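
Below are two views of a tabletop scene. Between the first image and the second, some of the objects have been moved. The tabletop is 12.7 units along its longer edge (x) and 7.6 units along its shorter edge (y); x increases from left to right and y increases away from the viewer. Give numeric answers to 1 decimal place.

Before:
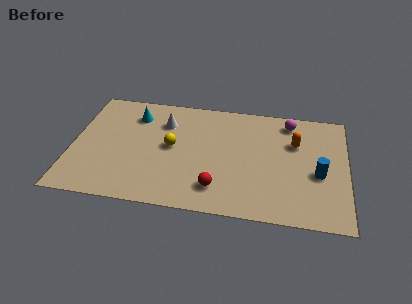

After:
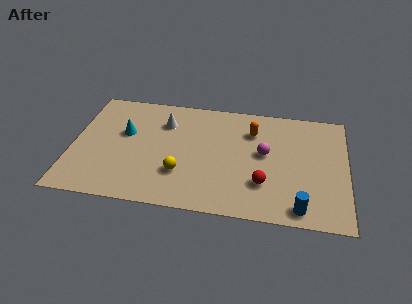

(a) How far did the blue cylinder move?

2.4

From (11.4, 3.2) to (10.6, 0.9), the blue cylinder covered √(0.8² + 2.3²) ≈ 2.4 units.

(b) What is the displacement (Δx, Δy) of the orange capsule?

(-2.0, 0.5)

From the two frames, the orange capsule sits at roughly (10.3, 5.1) before and (8.3, 5.6) after.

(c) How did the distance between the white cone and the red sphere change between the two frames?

+1.0

Before: roughly 4.8 units apart; after: 5.8. That's 1.0 units further apart.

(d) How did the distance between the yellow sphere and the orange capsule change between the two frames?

-1.2

Before: roughly 5.8 units apart; after: 4.6. That's 1.2 units closer together.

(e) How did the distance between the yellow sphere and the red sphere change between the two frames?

+0.5

The distance was about 3.3 in the first image and 3.8 in the second, so they moved 0.5 units further apart.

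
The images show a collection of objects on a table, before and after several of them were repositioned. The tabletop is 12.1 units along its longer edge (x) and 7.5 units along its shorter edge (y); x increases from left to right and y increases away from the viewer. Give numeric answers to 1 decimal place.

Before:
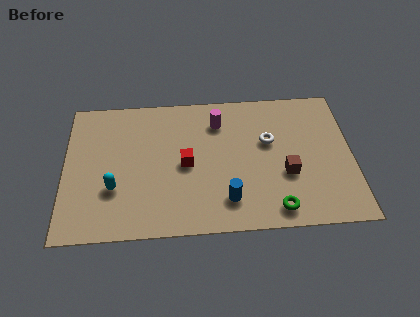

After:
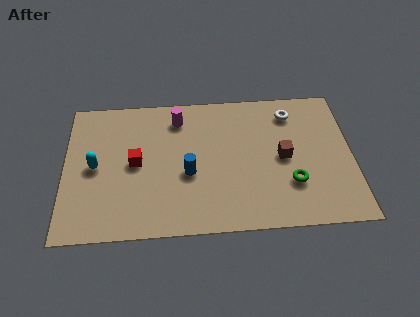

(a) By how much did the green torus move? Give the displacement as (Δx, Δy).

(0.7, 1.3)

The green torus started near (8.8, 1.0) and ended near (9.5, 2.3).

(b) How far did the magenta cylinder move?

1.7

From (6.5, 5.8) to (4.8, 6.1), the magenta cylinder covered √(1.7² + 0.3²) ≈ 1.7 units.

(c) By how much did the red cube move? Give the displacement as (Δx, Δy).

(-2.1, 0.2)

The red cube started near (5.1, 3.6) and ended near (3.0, 3.8).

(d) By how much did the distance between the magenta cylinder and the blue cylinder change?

-1.2

They were about 4.2 units apart before and 3.0 after — 1.2 units closer together.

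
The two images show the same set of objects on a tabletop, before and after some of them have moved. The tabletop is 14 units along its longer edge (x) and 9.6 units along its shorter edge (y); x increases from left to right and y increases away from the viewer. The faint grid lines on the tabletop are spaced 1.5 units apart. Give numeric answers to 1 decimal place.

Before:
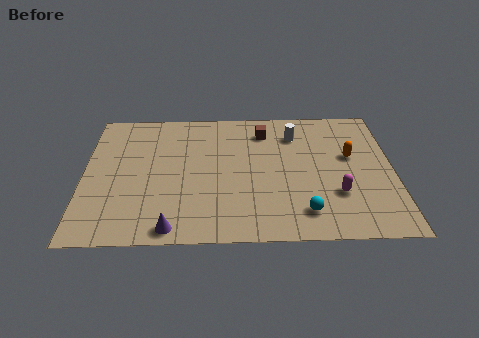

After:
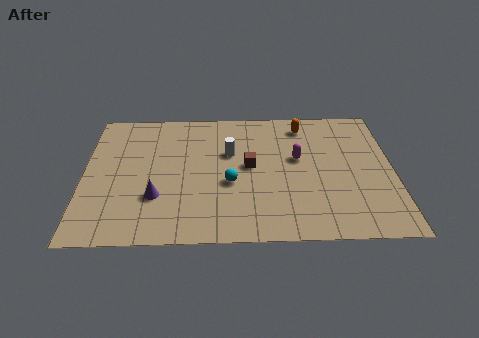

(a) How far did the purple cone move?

2.2

From (4.0, 0.9) to (3.3, 3.0), the purple cone covered √(0.7² + 2.1²) ≈ 2.2 units.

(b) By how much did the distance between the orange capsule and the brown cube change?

-0.5

They were about 4.4 units apart before and 3.9 after — 0.5 units closer together.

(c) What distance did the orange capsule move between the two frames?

3.2

The orange capsule was near (12.1, 5.7) before and (10.0, 8.1) after, so it travelled √(2.1² + 2.4²) ≈ 3.2 units.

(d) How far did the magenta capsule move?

3.1

The magenta capsule moved from about (11.4, 3.0) to (9.7, 5.6), a distance of √(1.7² + 2.6²) ≈ 3.1.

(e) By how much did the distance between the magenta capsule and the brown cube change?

-3.4

The distance was about 5.7 in the first image and 2.3 in the second, so they moved 3.4 units closer together.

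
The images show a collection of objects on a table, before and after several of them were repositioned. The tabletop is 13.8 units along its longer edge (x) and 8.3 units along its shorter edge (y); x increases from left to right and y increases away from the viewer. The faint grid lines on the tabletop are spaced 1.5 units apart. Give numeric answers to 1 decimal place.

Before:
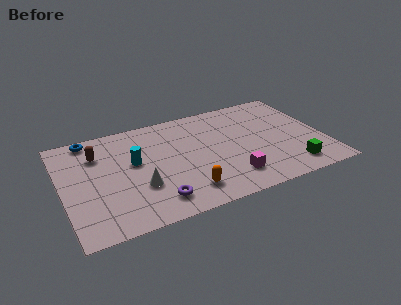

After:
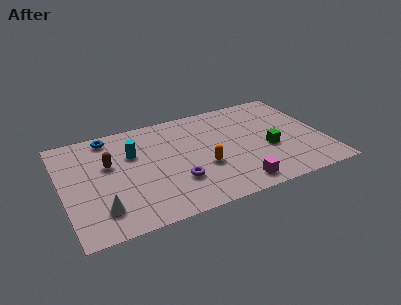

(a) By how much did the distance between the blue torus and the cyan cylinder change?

-1.3

They were about 3.4 units apart before and 2.1 after — 1.3 units closer together.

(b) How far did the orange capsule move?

1.9

The orange capsule was near (6.2, 1.6) before and (7.3, 3.1) after, so it travelled √(1.1² + 1.5²) ≈ 1.9 units.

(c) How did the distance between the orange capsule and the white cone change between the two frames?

+3.1

Before: roughly 2.6 units apart; after: 5.7. That's 3.1 units further apart.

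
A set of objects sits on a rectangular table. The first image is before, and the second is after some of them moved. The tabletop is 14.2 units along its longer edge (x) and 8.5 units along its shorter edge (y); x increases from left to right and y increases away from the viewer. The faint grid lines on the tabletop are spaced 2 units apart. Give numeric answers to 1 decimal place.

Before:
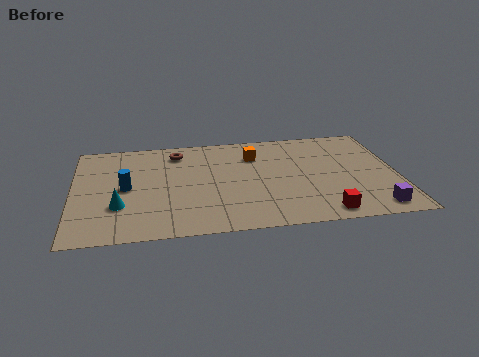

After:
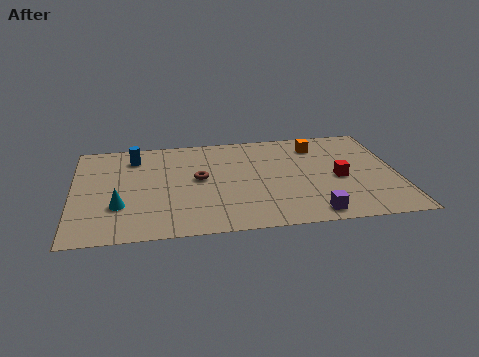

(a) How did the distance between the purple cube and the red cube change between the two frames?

+0.9

Before: roughly 2.2 units apart; after: 3.1. That's 0.9 units further apart.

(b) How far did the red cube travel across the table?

2.9

From (10.8, 1.0) to (11.6, 3.8), the red cube covered √(0.8² + 2.8²) ≈ 2.9 units.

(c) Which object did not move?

the cyan cone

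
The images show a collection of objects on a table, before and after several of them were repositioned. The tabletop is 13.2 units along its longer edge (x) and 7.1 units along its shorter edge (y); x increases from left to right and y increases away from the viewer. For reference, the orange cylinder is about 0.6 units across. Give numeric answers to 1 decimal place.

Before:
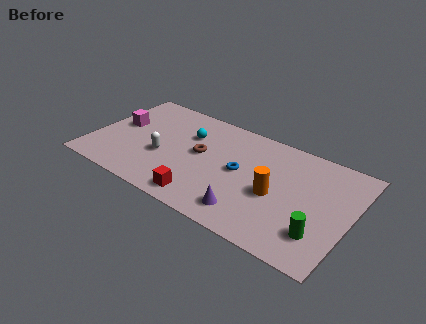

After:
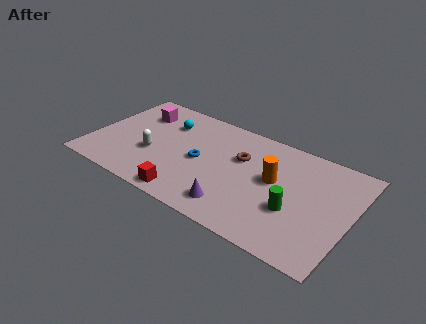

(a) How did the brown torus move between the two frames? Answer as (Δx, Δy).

(2.0, 0.7)

The brown torus was at about (5.5, 3.9) and moved to about (7.5, 4.6).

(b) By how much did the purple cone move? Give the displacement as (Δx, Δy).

(-0.7, 0.0)

The purple cone started near (8.4, 1.3) and ended near (7.7, 1.3).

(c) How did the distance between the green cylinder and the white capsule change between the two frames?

-1.0

Before: roughly 8.3 units apart; after: 7.3. That's 1.0 units closer together.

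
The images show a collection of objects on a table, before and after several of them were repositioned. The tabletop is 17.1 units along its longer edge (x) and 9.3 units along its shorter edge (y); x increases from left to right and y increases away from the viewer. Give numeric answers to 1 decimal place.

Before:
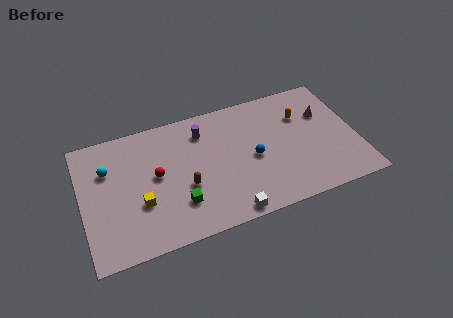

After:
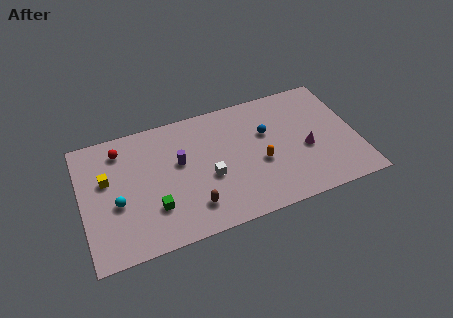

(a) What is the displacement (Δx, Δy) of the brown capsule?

(0.3, -1.6)

The brown capsule was at about (6.3, 3.6) and moved to about (6.6, 2.0).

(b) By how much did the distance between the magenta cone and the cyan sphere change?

-1.8

Before: roughly 13.6 units apart; after: 11.8. That's 1.8 units closer together.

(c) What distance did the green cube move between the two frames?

1.5

The green cube moved from about (5.8, 2.5) to (4.3, 2.7), a distance of √(1.5² + 0.2²) ≈ 1.5.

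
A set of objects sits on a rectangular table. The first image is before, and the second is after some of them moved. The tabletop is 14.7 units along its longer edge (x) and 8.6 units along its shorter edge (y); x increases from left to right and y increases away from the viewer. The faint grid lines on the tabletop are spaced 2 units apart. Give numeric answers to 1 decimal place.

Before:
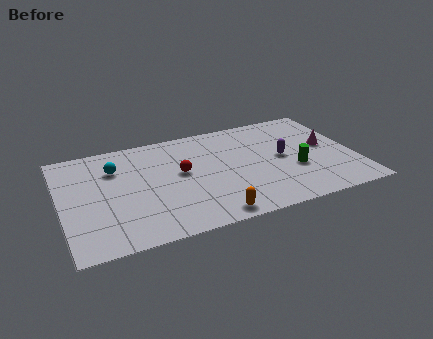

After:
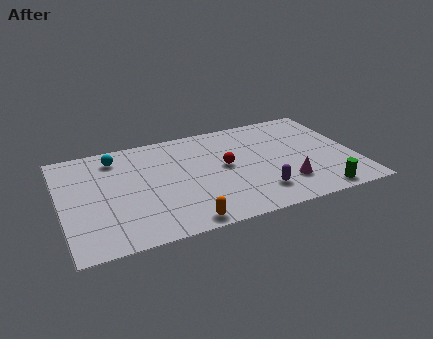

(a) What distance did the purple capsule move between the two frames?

2.9

The purple capsule moved from about (11.1, 4.4) to (9.6, 1.9), a distance of √(1.5² + 2.5²) ≈ 2.9.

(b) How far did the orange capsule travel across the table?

1.4

The orange capsule moved from about (7.1, 0.9) to (5.7, 0.8), a distance of √(1.4² + 0.1²) ≈ 1.4.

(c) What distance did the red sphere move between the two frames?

2.2

The red sphere moved from about (6.0, 4.8) to (8.2, 4.6), a distance of √(2.2² + 0.2²) ≈ 2.2.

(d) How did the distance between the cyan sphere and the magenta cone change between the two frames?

-1.2

Before: roughly 10.7 units apart; after: 9.5. That's 1.2 units closer together.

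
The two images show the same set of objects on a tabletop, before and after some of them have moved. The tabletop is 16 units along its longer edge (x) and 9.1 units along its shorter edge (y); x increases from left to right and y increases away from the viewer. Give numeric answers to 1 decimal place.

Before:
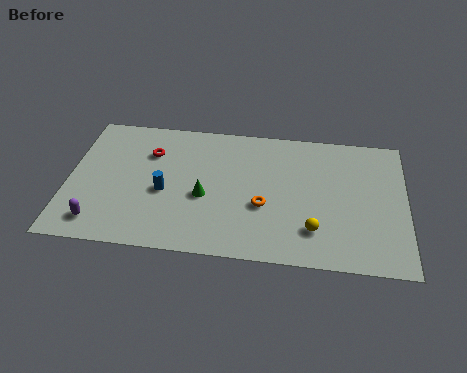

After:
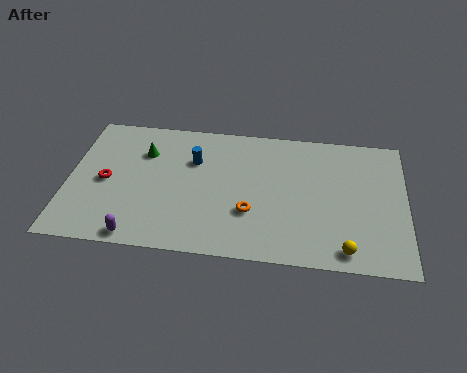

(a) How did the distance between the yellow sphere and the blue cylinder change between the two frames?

+1.6

Before: roughly 7.3 units apart; after: 8.9. That's 1.6 units further apart.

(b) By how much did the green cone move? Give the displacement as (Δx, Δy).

(-3.0, 2.7)

The green cone was at about (6.5, 3.8) and moved to about (3.5, 6.5).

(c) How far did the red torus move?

3.0

From (3.8, 6.5) to (1.8, 4.3), the red torus covered √(2.0² + 2.2²) ≈ 3.0 units.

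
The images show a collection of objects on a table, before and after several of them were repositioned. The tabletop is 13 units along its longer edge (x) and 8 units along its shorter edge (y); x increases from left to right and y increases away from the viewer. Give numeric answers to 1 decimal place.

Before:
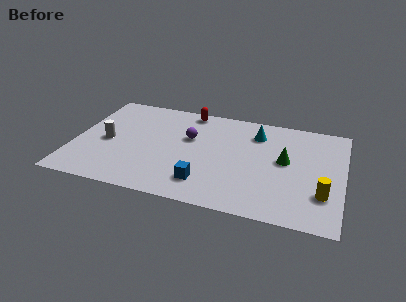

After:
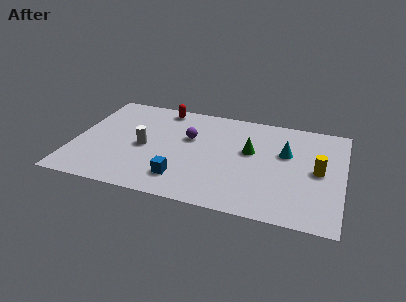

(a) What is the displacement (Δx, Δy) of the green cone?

(-1.7, 0.3)

The green cone was at about (10.2, 4.4) and moved to about (8.5, 4.7).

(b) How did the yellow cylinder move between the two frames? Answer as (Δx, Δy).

(-0.3, 1.7)

From the two frames, the yellow cylinder sits at roughly (12.1, 2.3) before and (11.8, 4.0) after.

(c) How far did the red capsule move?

1.3

From (5.3, 7.2) to (4.0, 7.1), the red capsule covered √(1.3² + 0.1²) ≈ 1.3 units.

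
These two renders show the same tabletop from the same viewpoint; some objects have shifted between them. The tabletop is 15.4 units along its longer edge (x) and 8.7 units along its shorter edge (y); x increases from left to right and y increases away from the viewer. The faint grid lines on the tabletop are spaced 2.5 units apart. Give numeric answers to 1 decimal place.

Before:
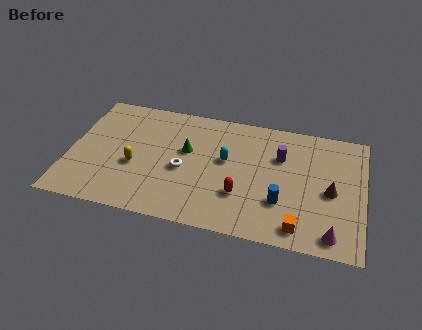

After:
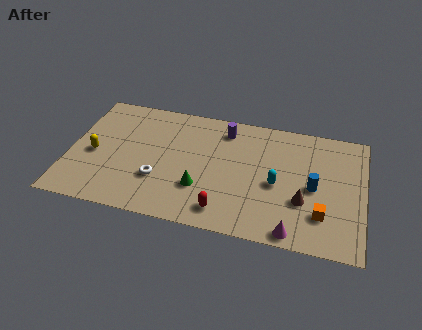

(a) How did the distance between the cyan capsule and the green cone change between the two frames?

+2.0

The distance was about 2.1 in the first image and 4.1 in the second, so they moved 2.0 units further apart.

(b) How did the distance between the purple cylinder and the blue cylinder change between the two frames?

+2.5

The distance was about 3.2 in the first image and 5.7 in the second, so they moved 2.5 units further apart.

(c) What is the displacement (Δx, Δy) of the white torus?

(-1.2, -1.0)

From the two frames, the white torus sits at roughly (6.0, 3.8) before and (4.8, 2.8) after.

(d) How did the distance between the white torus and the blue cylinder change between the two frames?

+2.8

They were about 5.3 units apart before and 8.1 after — 2.8 units further apart.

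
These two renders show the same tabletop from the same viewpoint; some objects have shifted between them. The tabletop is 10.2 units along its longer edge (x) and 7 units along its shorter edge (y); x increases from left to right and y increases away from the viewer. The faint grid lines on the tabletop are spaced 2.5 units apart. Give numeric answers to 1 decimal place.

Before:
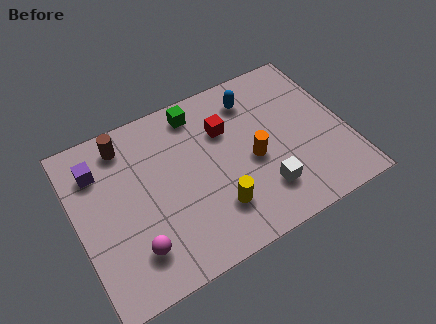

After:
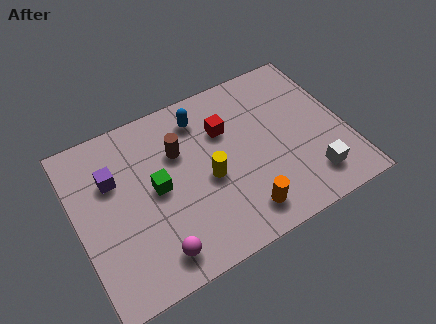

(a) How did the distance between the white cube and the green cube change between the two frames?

+1.3

The distance was about 4.7 in the first image and 6.0 in the second, so they moved 1.3 units further apart.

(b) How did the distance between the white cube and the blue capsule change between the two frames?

+1.7

They were about 3.9 units apart before and 5.6 after — 1.7 units further apart.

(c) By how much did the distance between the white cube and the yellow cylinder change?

+2.3

The distance was about 1.8 in the first image and 4.1 in the second, so they moved 2.3 units further apart.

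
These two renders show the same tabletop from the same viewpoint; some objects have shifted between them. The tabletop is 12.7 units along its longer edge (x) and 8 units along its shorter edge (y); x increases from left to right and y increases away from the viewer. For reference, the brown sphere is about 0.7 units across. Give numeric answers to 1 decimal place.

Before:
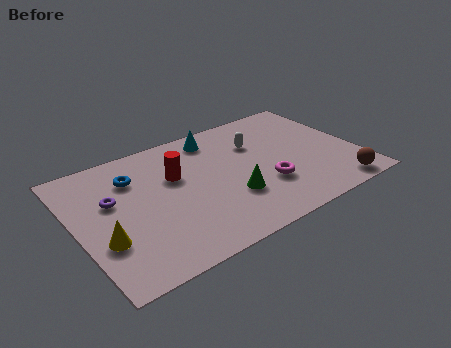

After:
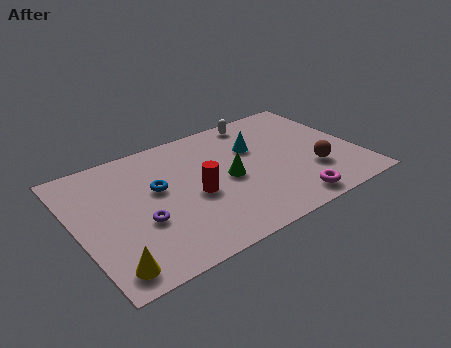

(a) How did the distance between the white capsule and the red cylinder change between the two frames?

+1.3

The distance was about 3.8 in the first image and 5.1 in the second, so they moved 1.3 units further apart.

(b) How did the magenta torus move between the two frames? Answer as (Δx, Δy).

(0.8, -1.6)

The magenta torus started near (8.3, 2.6) and ended near (9.1, 1.0).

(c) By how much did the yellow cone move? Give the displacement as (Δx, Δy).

(0.0, -1.6)

The yellow cone started near (1.0, 2.7) and ended near (1.0, 1.1).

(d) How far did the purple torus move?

2.1

The purple torus was near (1.7, 4.9) before and (2.7, 3.0) after, so it travelled √(1.0² + 1.9²) ≈ 2.1 units.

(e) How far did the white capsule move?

1.6

From (8.4, 5.5) to (8.8, 7.1), the white capsule covered √(0.4² + 1.6²) ≈ 1.6 units.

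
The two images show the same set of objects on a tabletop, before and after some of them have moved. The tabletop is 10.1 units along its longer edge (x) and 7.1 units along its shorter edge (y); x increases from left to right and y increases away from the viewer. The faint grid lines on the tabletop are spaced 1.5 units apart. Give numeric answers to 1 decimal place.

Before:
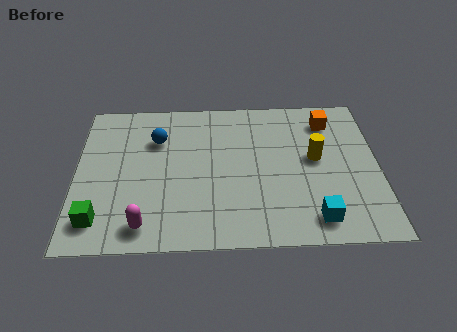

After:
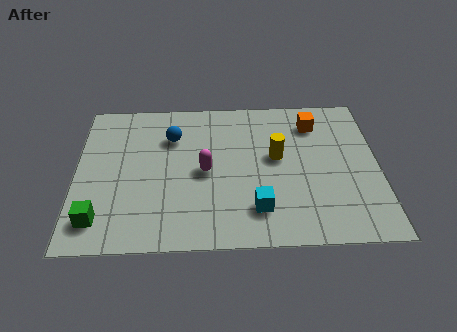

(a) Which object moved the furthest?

the magenta capsule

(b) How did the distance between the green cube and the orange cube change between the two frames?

-0.5

They were about 8.9 units apart before and 8.4 after — 0.5 units closer together.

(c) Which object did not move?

the green cube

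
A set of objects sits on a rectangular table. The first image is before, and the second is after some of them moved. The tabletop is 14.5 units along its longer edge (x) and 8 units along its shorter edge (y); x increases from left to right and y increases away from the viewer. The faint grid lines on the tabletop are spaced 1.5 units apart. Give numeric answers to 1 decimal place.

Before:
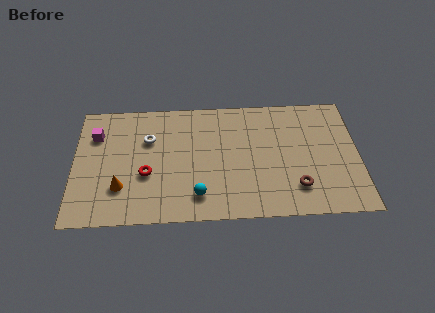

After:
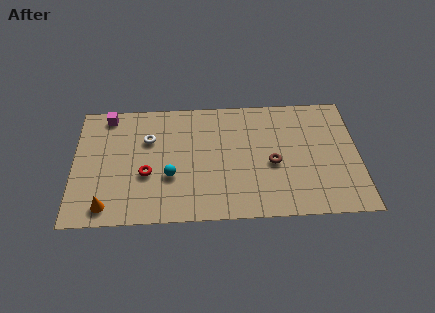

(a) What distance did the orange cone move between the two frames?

1.4

The orange cone was near (2.4, 2.3) before and (1.7, 1.1) after, so it travelled √(0.7² + 1.2²) ≈ 1.4 units.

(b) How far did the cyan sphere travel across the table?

1.9

From (6.3, 1.6) to (4.9, 2.9), the cyan sphere covered √(1.4² + 1.3²) ≈ 1.9 units.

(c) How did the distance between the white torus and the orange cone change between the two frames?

+1.4

The distance was about 3.4 in the first image and 4.8 in the second, so they moved 1.4 units further apart.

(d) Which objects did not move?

the red torus and the white torus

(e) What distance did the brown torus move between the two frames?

2.0

The brown torus moved from about (11.3, 1.9) to (10.1, 3.5), a distance of √(1.2² + 1.6²) ≈ 2.0.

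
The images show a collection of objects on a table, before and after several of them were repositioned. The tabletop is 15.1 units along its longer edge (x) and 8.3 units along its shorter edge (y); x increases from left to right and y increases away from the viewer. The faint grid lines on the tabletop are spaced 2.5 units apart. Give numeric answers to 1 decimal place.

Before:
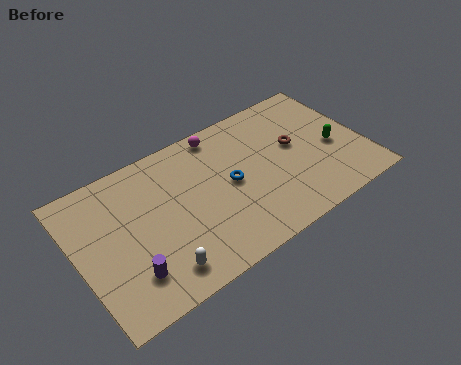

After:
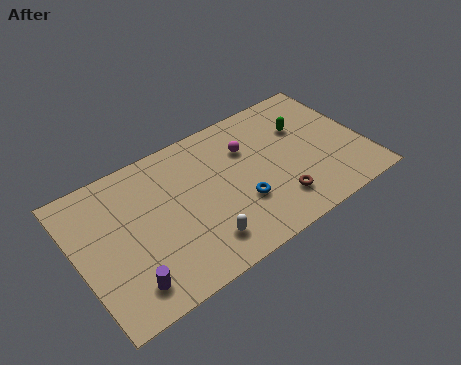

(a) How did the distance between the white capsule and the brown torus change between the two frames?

-4.5

The distance was about 8.6 in the first image and 4.1 in the second, so they moved 4.5 units closer together.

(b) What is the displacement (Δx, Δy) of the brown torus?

(-1.5, -2.8)

The brown torus started near (11.6, 4.7) and ended near (10.1, 1.9).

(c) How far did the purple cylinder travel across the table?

0.5

The purple cylinder moved from about (2.3, 2.0) to (2.1, 1.5), a distance of √(0.2² + 0.5²) ≈ 0.5.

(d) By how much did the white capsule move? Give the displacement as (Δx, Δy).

(2.3, 0.3)

The white capsule was at about (3.7, 1.4) and moved to about (6.0, 1.7).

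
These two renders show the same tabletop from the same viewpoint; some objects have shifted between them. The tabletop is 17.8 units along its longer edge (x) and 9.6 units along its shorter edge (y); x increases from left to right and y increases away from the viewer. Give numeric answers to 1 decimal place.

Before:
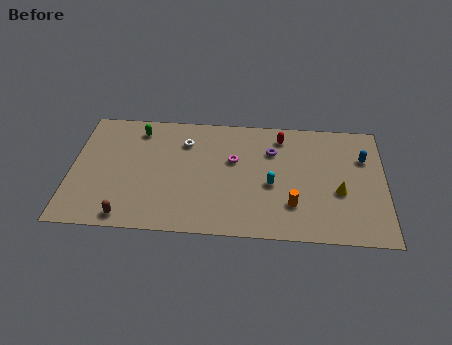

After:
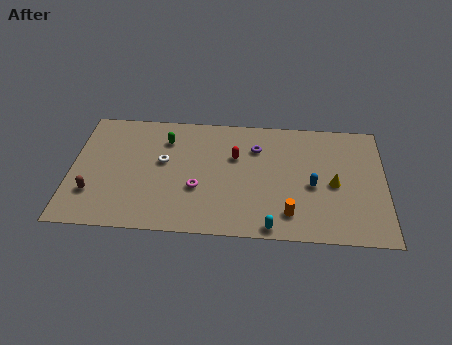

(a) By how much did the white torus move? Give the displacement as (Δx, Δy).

(-1.2, -1.7)

The white torus started near (6.4, 7.2) and ended near (5.2, 5.5).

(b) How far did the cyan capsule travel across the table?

3.3

The cyan capsule moved from about (11.4, 4.1) to (11.4, 0.8), a distance of √(0.0² + 3.3²) ≈ 3.3.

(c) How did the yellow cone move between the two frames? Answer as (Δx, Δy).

(-0.3, 0.6)

The yellow cone was at about (15.2, 3.8) and moved to about (14.9, 4.4).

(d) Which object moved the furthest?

the blue capsule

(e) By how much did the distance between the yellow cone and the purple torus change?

+0.3

The distance was about 4.8 in the first image and 5.1 in the second, so they moved 0.3 units further apart.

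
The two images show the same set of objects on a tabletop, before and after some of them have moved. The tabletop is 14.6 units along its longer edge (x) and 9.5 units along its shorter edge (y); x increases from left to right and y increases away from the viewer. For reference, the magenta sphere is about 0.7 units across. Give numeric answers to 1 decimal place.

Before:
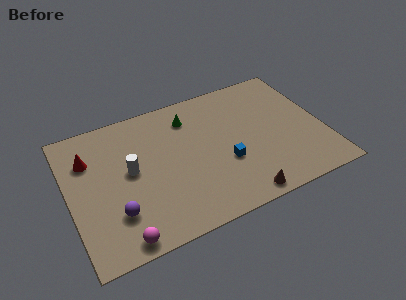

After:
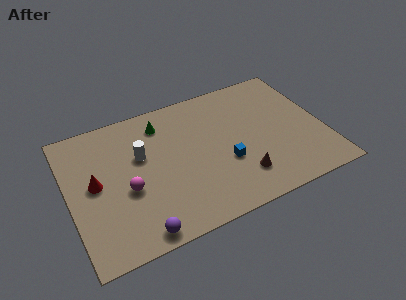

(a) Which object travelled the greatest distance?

the magenta sphere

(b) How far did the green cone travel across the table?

1.6

The green cone moved from about (7.2, 7.5) to (5.6, 7.7), a distance of √(1.6² + 0.2²) ≈ 1.6.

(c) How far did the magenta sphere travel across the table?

3.1

From (2.5, 0.9) to (3.2, 3.9), the magenta sphere covered √(0.7² + 3.0²) ≈ 3.1 units.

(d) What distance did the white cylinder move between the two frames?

1.1

From (3.5, 5.1) to (4.2, 5.9), the white cylinder covered √(0.7² + 0.8²) ≈ 1.1 units.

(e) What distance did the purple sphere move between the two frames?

2.0

From (2.4, 2.6) to (3.5, 0.9), the purple sphere covered √(1.1² + 1.7²) ≈ 2.0 units.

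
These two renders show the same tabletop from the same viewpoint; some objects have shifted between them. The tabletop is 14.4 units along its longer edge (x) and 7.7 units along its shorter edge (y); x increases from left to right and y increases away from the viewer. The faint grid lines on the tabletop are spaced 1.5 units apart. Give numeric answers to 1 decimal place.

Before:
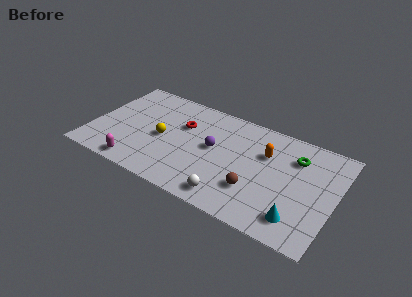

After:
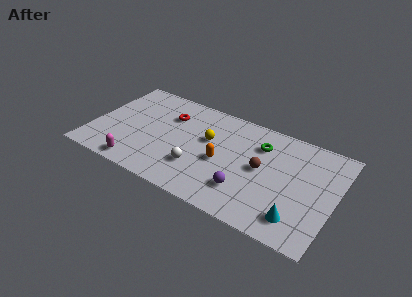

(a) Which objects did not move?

the magenta capsule and the cyan cone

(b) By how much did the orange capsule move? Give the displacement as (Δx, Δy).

(-2.4, -1.8)

From the two frames, the orange capsule sits at roughly (10.2, 5.2) before and (7.8, 3.4) after.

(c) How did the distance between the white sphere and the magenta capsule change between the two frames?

-1.8

Before: roughly 5.5 units apart; after: 3.7. That's 1.8 units closer together.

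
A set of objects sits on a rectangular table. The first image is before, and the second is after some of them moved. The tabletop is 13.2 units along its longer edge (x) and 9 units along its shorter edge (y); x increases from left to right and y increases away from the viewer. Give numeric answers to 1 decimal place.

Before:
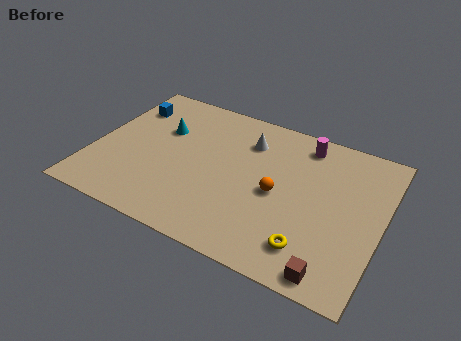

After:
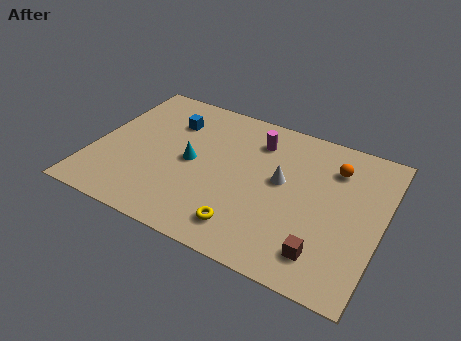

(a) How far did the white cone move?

2.5

From (6.8, 6.8) to (8.6, 5.0), the white cone covered √(1.8² + 1.8²) ≈ 2.5 units.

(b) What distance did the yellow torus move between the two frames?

2.9

From (10.3, 1.8) to (7.4, 1.6), the yellow torus covered √(2.9² + 0.2²) ≈ 2.9 units.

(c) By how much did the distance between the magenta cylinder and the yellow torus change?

-0.6

They were about 6.0 units apart before and 5.4 after — 0.6 units closer together.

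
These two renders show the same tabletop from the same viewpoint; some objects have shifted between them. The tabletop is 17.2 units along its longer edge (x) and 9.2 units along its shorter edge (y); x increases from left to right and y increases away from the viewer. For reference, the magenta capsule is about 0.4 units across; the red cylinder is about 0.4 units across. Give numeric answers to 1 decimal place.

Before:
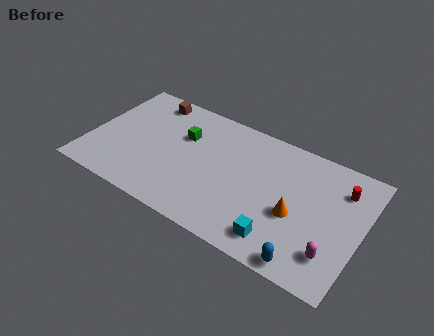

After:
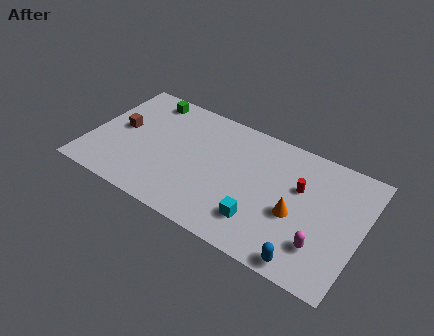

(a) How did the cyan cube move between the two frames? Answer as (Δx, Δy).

(-1.3, 0.6)

From the two frames, the cyan cube sits at roughly (12.5, 1.6) before and (11.2, 2.2) after.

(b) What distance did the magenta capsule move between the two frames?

0.7

The magenta capsule moved from about (15.7, 2.2) to (15.0, 2.4), a distance of √(0.7² + 0.2²) ≈ 0.7.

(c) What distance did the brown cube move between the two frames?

3.4

The brown cube moved from about (3.2, 8.0) to (1.8, 4.9), a distance of √(1.4² + 3.1²) ≈ 3.4.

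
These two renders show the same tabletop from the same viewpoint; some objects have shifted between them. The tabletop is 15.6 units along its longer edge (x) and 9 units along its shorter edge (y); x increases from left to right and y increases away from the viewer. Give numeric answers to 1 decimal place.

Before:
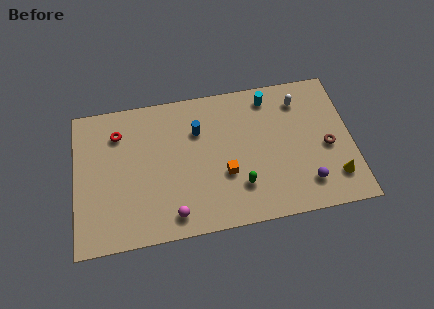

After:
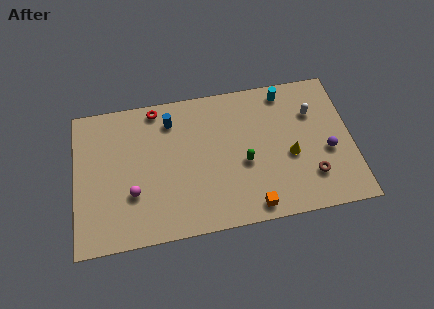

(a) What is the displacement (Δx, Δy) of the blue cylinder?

(-1.5, 0.9)

From the two frames, the blue cylinder sits at roughly (7.0, 6.3) before and (5.5, 7.2) after.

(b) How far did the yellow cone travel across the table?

3.0

The yellow cone moved from about (14.5, 2.0) to (12.1, 3.8), a distance of √(2.4² + 1.8²) ≈ 3.0.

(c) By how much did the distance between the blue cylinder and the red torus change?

-3.3

They were about 4.5 units apart before and 1.2 after — 3.3 units closer together.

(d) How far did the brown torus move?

2.0

The brown torus moved from about (14.2, 4.0) to (13.2, 2.3), a distance of √(1.0² + 1.7²) ≈ 2.0.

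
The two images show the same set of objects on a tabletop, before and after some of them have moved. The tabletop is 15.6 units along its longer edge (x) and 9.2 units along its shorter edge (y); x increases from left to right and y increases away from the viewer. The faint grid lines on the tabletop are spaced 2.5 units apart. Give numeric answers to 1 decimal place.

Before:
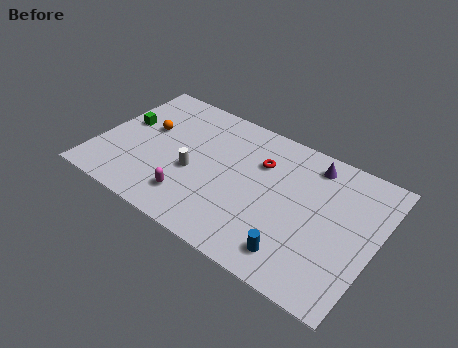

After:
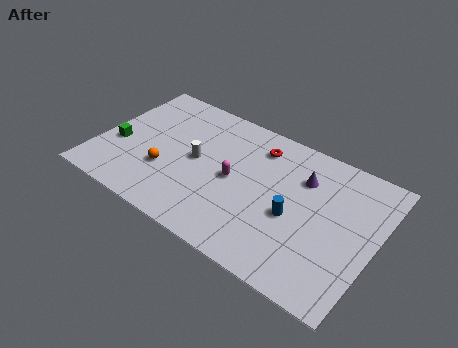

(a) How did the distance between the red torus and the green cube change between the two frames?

+0.6

Before: roughly 7.8 units apart; after: 8.4. That's 0.6 units further apart.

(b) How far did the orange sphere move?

2.8

The orange sphere moved from about (2.5, 5.5) to (4.0, 3.1), a distance of √(1.5² + 2.4²) ≈ 2.8.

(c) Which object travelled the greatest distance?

the magenta capsule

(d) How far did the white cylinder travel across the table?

0.9

From (5.5, 3.8) to (5.5, 4.7), the white cylinder covered √(0.0² + 0.9²) ≈ 0.9 units.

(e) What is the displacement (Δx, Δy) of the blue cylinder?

(-0.5, 2.3)

From the two frames, the blue cylinder sits at roughly (11.7, 1.6) before and (11.2, 3.9) after.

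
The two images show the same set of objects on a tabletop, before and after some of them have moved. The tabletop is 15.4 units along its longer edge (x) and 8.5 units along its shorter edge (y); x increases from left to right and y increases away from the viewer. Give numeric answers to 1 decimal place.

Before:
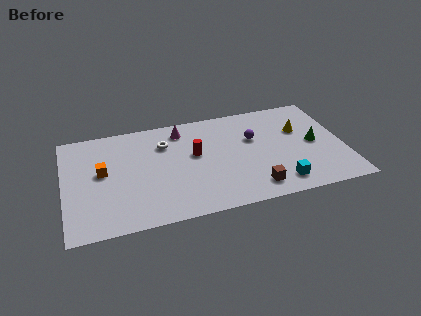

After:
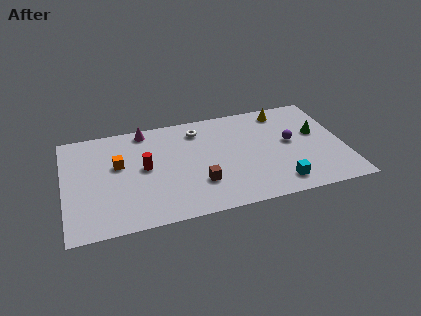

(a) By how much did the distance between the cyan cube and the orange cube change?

-0.7

Before: roughly 10.1 units apart; after: 9.4. That's 0.7 units closer together.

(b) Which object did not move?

the cyan cube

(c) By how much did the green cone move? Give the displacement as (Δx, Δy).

(0.2, 0.8)

The green cone was at about (13.8, 4.2) and moved to about (14.0, 5.0).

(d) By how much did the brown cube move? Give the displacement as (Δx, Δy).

(-2.9, 1.1)

The brown cube started near (10.2, 1.4) and ended near (7.3, 2.5).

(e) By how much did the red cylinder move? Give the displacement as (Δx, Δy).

(-2.8, -0.4)

The red cylinder started near (7.2, 4.9) and ended near (4.4, 4.5).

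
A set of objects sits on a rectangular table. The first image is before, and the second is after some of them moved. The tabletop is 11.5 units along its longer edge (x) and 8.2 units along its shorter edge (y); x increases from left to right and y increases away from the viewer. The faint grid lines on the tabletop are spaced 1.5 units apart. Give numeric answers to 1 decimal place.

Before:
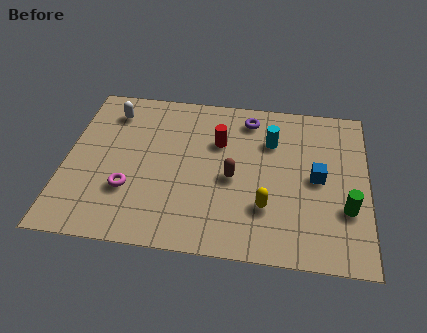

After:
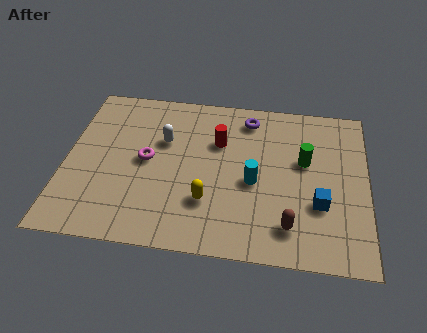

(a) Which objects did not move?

the red cylinder and the purple torus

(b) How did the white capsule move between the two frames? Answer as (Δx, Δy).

(2.1, -1.3)

From the two frames, the white capsule sits at roughly (1.6, 6.6) before and (3.7, 5.3) after.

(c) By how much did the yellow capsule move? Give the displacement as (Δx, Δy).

(-2.2, 0.0)

From the two frames, the yellow capsule sits at roughly (7.7, 2.4) before and (5.5, 2.4) after.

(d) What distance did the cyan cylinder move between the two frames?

2.3

From (7.8, 5.8) to (7.2, 3.6), the cyan cylinder covered √(0.6² + 2.2²) ≈ 2.3 units.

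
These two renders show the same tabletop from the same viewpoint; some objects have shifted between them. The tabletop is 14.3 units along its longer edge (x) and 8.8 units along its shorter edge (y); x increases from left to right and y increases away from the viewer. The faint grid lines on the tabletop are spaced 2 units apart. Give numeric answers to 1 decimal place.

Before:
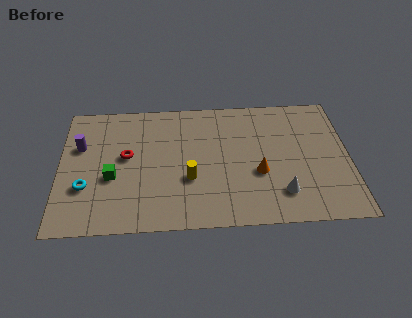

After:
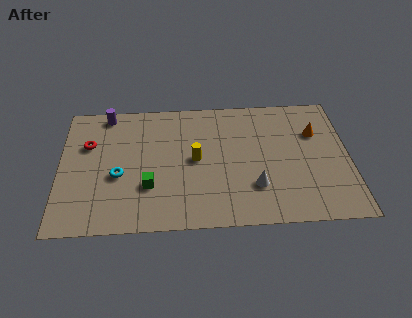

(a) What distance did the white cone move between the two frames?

1.4

The white cone was near (10.9, 2.0) before and (9.6, 2.5) after, so it travelled √(1.3² + 0.5²) ≈ 1.4 units.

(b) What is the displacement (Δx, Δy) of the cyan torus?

(1.6, 0.7)

From the two frames, the cyan torus sits at roughly (1.3, 2.9) before and (2.9, 3.6) after.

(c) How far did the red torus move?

2.1

From (3.3, 4.9) to (1.4, 5.8), the red torus covered √(1.9² + 0.9²) ≈ 2.1 units.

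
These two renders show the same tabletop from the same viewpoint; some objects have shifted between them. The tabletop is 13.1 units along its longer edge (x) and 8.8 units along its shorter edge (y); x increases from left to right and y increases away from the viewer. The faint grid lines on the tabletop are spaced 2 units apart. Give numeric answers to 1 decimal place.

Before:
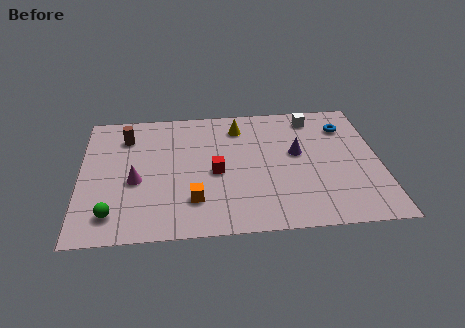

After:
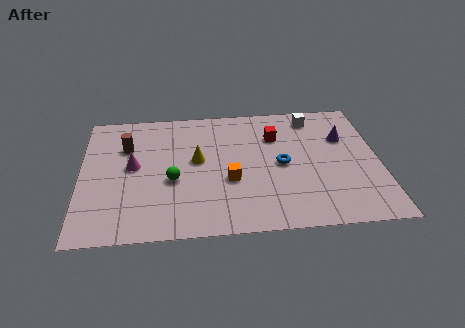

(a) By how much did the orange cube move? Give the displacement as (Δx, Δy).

(1.6, 1.2)

The orange cube was at about (4.9, 2.2) and moved to about (6.5, 3.4).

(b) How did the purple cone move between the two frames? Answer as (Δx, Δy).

(2.1, 0.9)

The purple cone started near (9.5, 5.0) and ended near (11.6, 5.9).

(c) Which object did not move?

the white cube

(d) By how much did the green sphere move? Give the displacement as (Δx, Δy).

(2.6, 2.0)

From the two frames, the green sphere sits at roughly (1.4, 1.6) before and (4.0, 3.6) after.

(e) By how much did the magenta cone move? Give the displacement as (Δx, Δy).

(-0.1, 1.0)

The magenta cone started near (2.4, 3.7) and ended near (2.3, 4.7).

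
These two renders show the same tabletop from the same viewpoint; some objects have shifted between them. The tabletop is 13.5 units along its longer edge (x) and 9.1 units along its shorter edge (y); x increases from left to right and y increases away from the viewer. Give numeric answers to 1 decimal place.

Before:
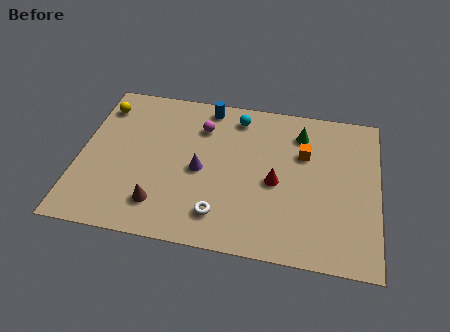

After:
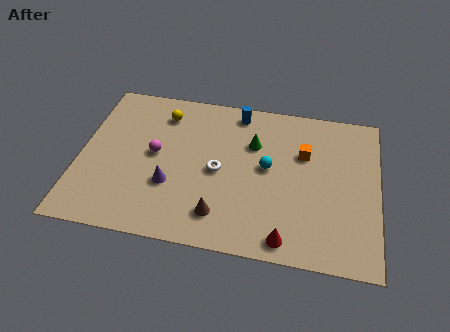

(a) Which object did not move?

the orange cube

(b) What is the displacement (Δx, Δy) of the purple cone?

(-1.3, -1.1)

From the two frames, the purple cone sits at roughly (5.5, 4.2) before and (4.2, 3.1) after.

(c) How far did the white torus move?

2.5

The white torus was near (6.5, 1.8) before and (6.3, 4.3) after, so it travelled √(0.2² + 2.5²) ≈ 2.5 units.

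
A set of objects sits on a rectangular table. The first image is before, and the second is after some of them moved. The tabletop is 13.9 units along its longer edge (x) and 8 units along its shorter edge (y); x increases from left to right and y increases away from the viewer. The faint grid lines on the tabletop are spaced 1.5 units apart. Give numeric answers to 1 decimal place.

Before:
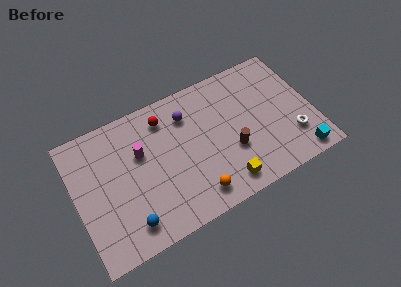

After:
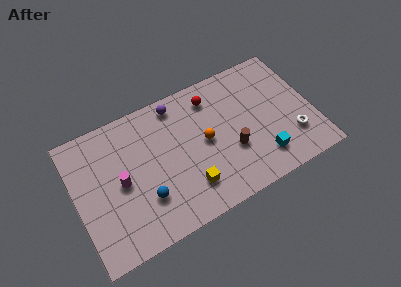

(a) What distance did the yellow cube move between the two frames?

2.1

The yellow cube was near (8.3, 1.2) before and (6.3, 1.9) after, so it travelled √(2.0² + 0.7²) ≈ 2.1 units.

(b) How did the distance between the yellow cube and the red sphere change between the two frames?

-1.0

The distance was about 6.0 in the first image and 5.0 in the second, so they moved 1.0 units closer together.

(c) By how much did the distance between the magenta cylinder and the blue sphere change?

-2.0

They were about 3.9 units apart before and 1.9 after — 2.0 units closer together.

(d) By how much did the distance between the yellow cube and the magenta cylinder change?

-1.7

Before: roughly 5.9 units apart; after: 4.2. That's 1.7 units closer together.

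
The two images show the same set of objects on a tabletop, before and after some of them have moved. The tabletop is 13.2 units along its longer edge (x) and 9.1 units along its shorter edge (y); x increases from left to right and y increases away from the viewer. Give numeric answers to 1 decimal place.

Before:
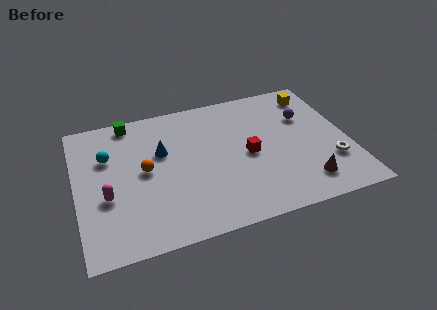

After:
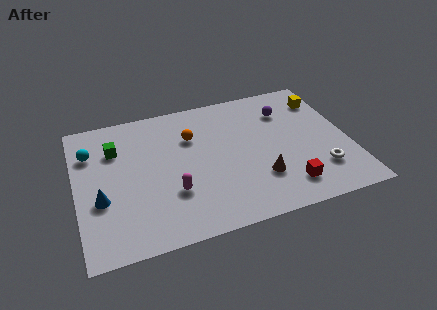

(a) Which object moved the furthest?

the blue cone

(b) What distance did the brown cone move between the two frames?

2.3

From (10.8, 1.7) to (8.7, 2.6), the brown cone covered √(2.1² + 0.9²) ≈ 2.3 units.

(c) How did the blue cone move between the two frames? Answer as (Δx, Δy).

(-3.1, -2.3)

The blue cone was at about (4.2, 5.7) and moved to about (1.1, 3.4).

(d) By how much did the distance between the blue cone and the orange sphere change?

+4.1

The distance was about 1.3 in the first image and 5.4 in the second, so they moved 4.1 units further apart.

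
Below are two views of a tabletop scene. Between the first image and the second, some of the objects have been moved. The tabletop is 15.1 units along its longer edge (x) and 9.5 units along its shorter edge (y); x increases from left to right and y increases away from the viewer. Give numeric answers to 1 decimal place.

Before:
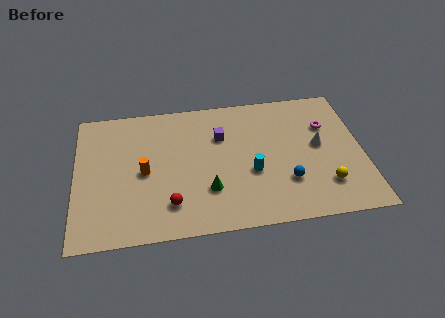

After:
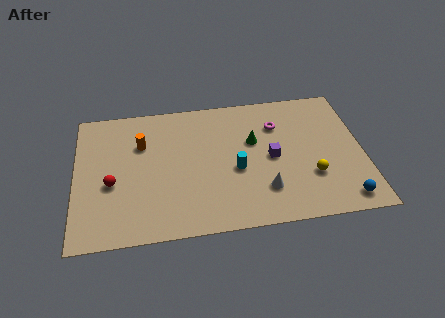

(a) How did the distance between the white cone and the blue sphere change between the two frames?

+1.4

The distance was about 2.9 in the first image and 4.3 in the second, so they moved 1.4 units further apart.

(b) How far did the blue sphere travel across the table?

3.3

The blue sphere was near (11.0, 2.8) before and (13.9, 1.2) after, so it travelled √(2.9² + 1.6²) ≈ 3.3 units.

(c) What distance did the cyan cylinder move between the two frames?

0.9

From (9.2, 3.7) to (8.4, 4.0), the cyan cylinder covered √(0.8² + 0.3²) ≈ 0.9 units.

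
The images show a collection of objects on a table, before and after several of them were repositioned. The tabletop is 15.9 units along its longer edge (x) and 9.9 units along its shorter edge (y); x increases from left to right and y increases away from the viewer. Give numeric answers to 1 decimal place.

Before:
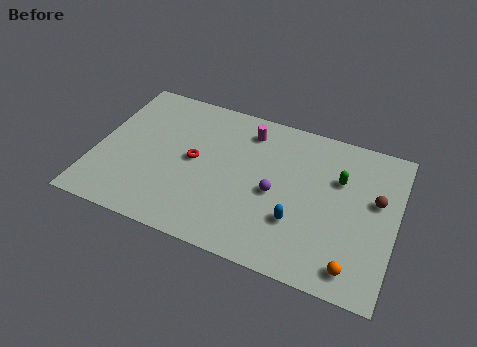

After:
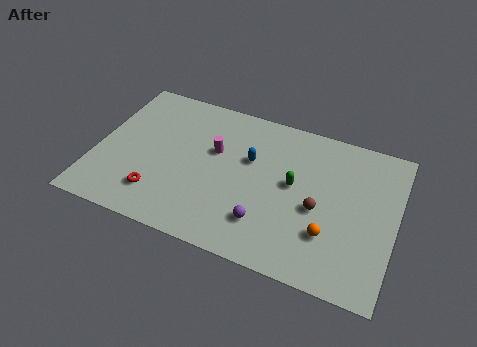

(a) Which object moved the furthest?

the blue capsule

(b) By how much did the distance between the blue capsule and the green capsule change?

-1.5

They were about 4.0 units apart before and 2.5 after — 1.5 units closer together.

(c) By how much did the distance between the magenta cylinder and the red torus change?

+0.7

Before: roughly 4.0 units apart; after: 4.7. That's 0.7 units further apart.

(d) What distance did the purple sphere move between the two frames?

2.1

From (9.6, 4.5) to (9.3, 2.4), the purple sphere covered √(0.3² + 2.1²) ≈ 2.1 units.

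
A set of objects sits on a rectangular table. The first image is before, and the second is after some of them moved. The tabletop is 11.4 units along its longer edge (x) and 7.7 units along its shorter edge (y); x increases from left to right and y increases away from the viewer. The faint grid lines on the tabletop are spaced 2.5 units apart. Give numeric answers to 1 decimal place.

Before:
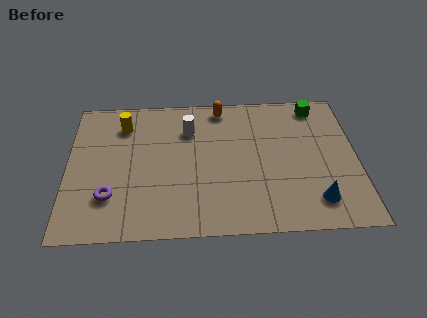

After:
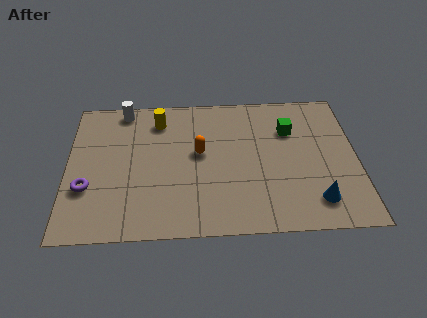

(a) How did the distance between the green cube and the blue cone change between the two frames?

-1.2

They were about 5.2 units apart before and 4.0 after — 1.2 units closer together.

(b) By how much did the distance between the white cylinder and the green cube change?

+1.6

Before: roughly 5.2 units apart; after: 6.8. That's 1.6 units further apart.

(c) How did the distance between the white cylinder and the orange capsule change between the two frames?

+2.2

The distance was about 1.8 in the first image and 4.0 in the second, so they moved 2.2 units further apart.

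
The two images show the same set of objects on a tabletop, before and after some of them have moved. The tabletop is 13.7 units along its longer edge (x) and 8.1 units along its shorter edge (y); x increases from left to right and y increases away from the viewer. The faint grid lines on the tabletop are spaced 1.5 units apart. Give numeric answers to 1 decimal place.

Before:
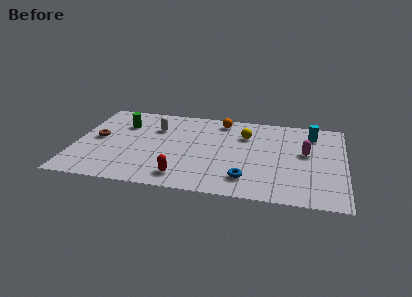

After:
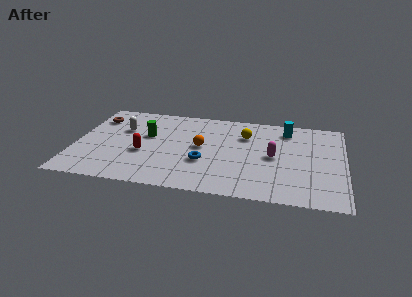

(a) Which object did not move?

the yellow sphere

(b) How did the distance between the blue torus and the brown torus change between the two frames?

-1.5

The distance was about 8.1 in the first image and 6.6 in the second, so they moved 1.5 units closer together.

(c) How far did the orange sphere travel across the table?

2.8

From (7.3, 7.0) to (6.4, 4.3), the orange sphere covered √(0.9² + 2.7²) ≈ 2.8 units.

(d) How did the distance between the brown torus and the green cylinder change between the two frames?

+1.0

Before: roughly 2.0 units apart; after: 3.0. That's 1.0 units further apart.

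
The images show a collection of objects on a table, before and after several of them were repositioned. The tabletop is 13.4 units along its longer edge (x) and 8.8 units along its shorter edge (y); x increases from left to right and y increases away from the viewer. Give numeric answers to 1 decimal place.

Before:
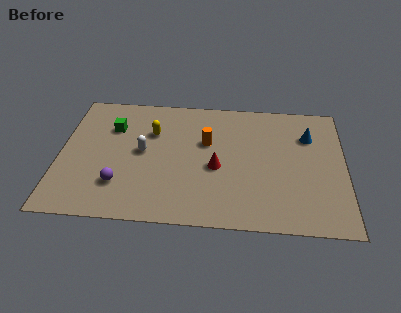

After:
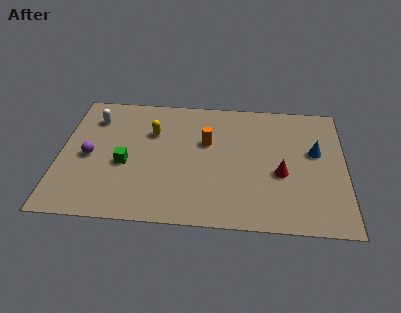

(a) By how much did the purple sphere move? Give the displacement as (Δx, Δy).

(-1.5, 1.8)

The purple sphere started near (2.9, 2.3) and ended near (1.4, 4.1).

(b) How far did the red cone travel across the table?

3.0

The red cone was near (7.4, 3.8) before and (10.4, 3.6) after, so it travelled √(3.0² + 0.2²) ≈ 3.0 units.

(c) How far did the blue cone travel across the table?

1.1

The blue cone was near (11.7, 6.3) before and (12.0, 5.2) after, so it travelled √(0.3² + 1.1²) ≈ 1.1 units.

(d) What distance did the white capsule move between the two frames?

3.3

The white capsule moved from about (3.9, 4.6) to (1.5, 6.8), a distance of √(2.4² + 2.2²) ≈ 3.3.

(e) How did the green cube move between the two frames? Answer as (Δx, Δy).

(0.7, -2.5)

The green cube started near (2.4, 6.2) and ended near (3.1, 3.7).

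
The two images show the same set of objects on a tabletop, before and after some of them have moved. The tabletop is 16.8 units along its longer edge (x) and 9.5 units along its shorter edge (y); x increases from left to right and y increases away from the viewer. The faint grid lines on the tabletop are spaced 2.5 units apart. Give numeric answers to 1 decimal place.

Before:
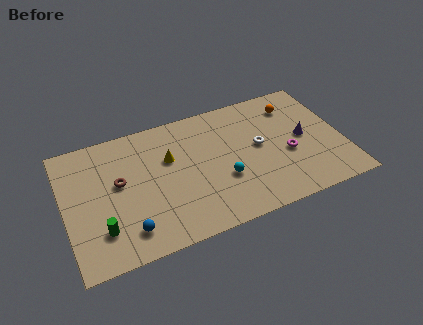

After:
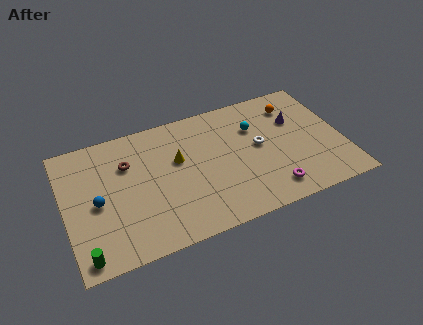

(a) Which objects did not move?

the orange sphere and the white torus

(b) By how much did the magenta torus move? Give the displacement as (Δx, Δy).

(-1.3, -2.3)

The magenta torus was at about (13.4, 3.9) and moved to about (12.1, 1.6).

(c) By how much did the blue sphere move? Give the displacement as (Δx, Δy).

(-1.6, 2.6)

From the two frames, the blue sphere sits at roughly (3.5, 1.8) before and (1.9, 4.4) after.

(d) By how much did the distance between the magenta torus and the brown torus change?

-0.6

Before: roughly 10.2 units apart; after: 9.6. That's 0.6 units closer together.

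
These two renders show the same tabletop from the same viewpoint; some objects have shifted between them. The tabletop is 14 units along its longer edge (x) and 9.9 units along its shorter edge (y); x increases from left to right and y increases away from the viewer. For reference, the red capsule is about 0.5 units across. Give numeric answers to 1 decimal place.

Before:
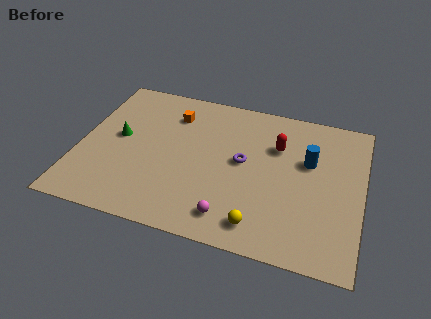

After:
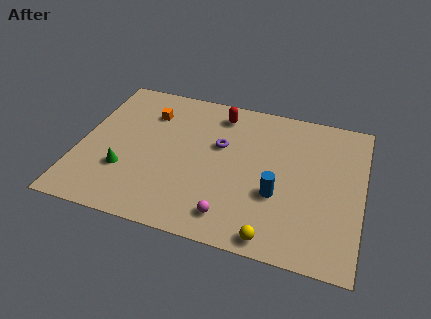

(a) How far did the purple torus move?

1.4

From (8.1, 5.3) to (6.9, 6.1), the purple torus covered √(1.2² + 0.8²) ≈ 1.4 units.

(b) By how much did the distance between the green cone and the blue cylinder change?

-1.9

They were about 9.4 units apart before and 7.5 after — 1.9 units closer together.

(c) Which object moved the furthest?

the red capsule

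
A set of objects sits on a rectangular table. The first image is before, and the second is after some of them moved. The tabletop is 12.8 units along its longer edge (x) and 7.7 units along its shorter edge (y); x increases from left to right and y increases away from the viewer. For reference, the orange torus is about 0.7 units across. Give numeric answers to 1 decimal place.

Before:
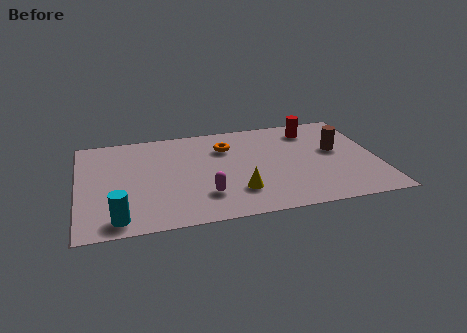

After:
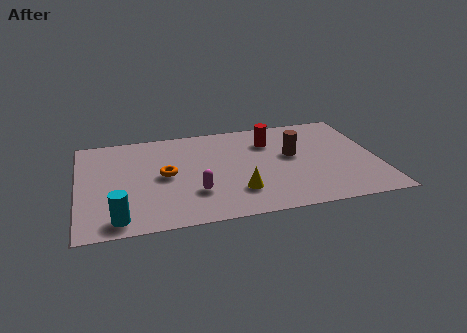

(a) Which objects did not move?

the yellow cone and the cyan cylinder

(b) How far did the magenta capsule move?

0.5

From (5.3, 2.0) to (4.9, 2.3), the magenta capsule covered √(0.4² + 0.3²) ≈ 0.5 units.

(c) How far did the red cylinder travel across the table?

2.0

From (10.2, 6.3) to (8.3, 5.7), the red cylinder covered √(1.9² + 0.6²) ≈ 2.0 units.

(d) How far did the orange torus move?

3.2

The orange torus was near (6.4, 5.6) before and (3.7, 3.9) after, so it travelled √(2.7² + 1.7²) ≈ 3.2 units.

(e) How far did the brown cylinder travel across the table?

1.9

From (11.1, 4.4) to (9.2, 4.4), the brown cylinder covered √(1.9² + 0.0²) ≈ 1.9 units.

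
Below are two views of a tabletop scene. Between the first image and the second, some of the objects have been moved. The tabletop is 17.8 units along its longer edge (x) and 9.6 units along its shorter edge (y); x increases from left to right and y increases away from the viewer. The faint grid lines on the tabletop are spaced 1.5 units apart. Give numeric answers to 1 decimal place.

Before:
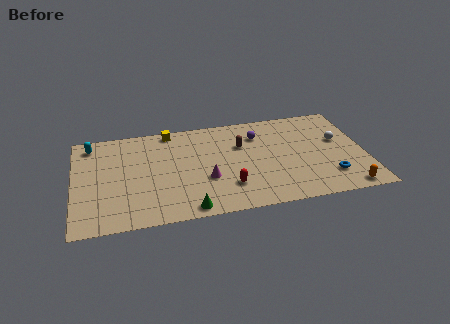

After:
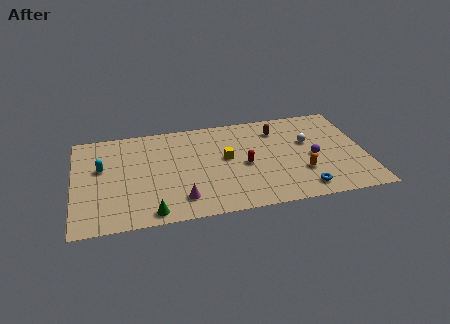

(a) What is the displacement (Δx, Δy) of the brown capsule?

(2.3, 1.1)

The brown capsule was at about (10.3, 6.4) and moved to about (12.6, 7.5).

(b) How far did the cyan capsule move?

2.5

The cyan capsule moved from about (1.1, 8.2) to (1.7, 5.8), a distance of √(0.6² + 2.4²) ≈ 2.5.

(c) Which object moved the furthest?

the yellow cube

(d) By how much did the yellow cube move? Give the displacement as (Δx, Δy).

(3.3, -3.4)

The yellow cube started near (6.0, 8.7) and ended near (9.3, 5.3).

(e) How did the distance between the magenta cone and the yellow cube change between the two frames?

-1.1

They were about 5.6 units apart before and 4.5 after — 1.1 units closer together.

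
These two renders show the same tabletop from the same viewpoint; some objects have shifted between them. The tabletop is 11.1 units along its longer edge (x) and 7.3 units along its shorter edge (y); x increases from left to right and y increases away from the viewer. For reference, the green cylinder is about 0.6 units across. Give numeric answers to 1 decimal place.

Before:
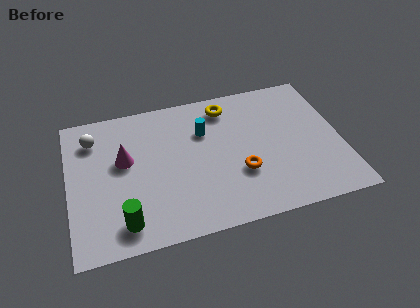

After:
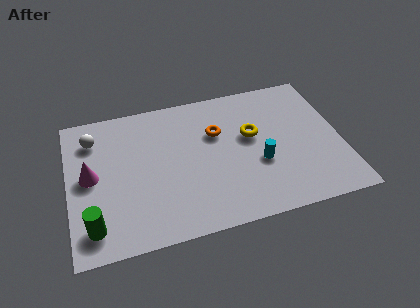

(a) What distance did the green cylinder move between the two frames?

1.2

The green cylinder moved from about (2.1, 1.2) to (0.9, 1.3), a distance of √(1.2² + 0.1²) ≈ 1.2.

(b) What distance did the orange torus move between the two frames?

2.4

The orange torus was near (6.9, 2.5) before and (6.1, 4.8) after, so it travelled √(0.8² + 2.3²) ≈ 2.4 units.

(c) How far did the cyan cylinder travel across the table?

3.0

The cyan cylinder moved from about (5.6, 5.0) to (7.7, 2.8), a distance of √(2.1² + 2.2²) ≈ 3.0.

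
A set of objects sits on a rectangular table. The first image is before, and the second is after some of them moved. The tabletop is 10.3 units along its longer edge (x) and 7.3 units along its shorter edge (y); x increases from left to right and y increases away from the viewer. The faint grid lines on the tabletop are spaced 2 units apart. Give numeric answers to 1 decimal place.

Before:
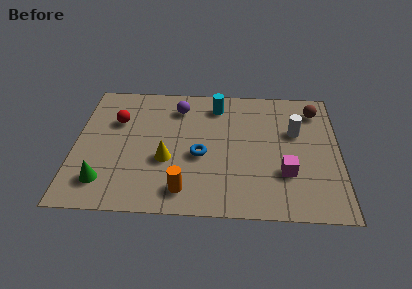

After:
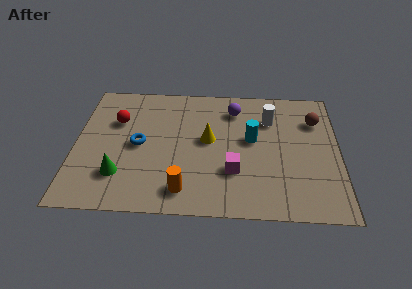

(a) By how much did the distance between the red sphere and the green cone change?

-0.4

Before: roughly 3.4 units apart; after: 3.0. That's 0.4 units closer together.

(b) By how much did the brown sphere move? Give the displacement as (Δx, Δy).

(0.0, -0.6)

From the two frames, the brown sphere sits at roughly (9.4, 5.9) before and (9.4, 5.3) after.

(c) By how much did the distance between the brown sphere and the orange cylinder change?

-0.4

The distance was about 6.9 in the first image and 6.5 in the second, so they moved 0.4 units closer together.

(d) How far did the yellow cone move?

2.0

From (3.6, 2.8) to (5.2, 4.0), the yellow cone covered √(1.6² + 1.2²) ≈ 2.0 units.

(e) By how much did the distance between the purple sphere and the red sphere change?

+2.1

The distance was about 2.6 in the first image and 4.7 in the second, so they moved 2.1 units further apart.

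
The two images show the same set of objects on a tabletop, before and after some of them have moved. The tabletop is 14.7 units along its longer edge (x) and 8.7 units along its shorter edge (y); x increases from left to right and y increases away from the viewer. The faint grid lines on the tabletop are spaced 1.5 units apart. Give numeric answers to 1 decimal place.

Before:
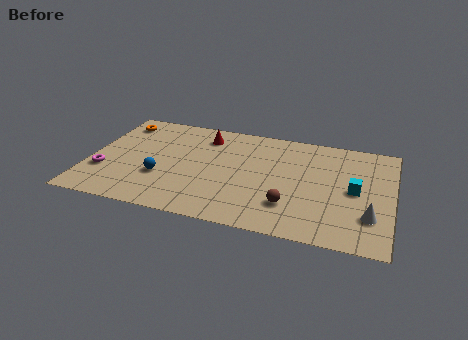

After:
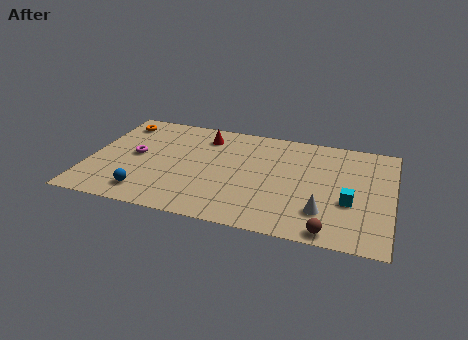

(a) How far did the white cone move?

2.2

The white cone was near (13.7, 2.4) before and (11.5, 2.2) after, so it travelled √(2.2² + 0.2²) ≈ 2.2 units.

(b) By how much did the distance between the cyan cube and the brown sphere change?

-1.0

Before: roughly 3.6 units apart; after: 2.6. That's 1.0 units closer together.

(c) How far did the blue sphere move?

1.6

From (3.6, 3.0) to (3.0, 1.5), the blue sphere covered √(0.6² + 1.5²) ≈ 1.6 units.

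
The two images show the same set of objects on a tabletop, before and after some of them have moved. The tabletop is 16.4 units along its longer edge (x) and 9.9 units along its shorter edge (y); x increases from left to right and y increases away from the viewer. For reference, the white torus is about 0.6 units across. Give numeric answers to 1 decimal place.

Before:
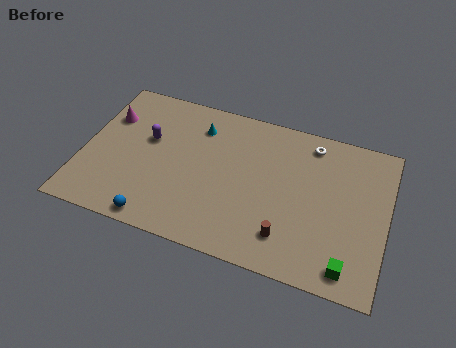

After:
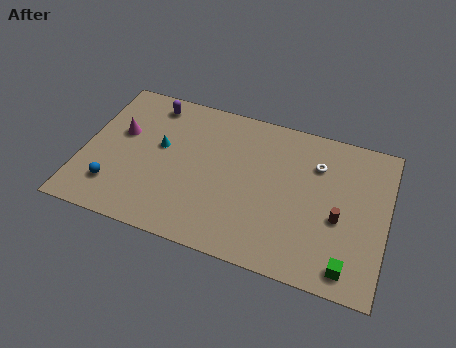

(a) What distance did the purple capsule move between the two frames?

2.5

From (3.4, 6.0) to (3.3, 8.5), the purple capsule covered √(0.1² + 2.5²) ≈ 2.5 units.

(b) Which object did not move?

the green cube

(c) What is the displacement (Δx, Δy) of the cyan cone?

(-1.9, -2.0)

The cyan cone started near (6.0, 7.7) and ended near (4.1, 5.7).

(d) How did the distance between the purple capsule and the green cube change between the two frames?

+1.3

They were about 12.1 units apart before and 13.4 after — 1.3 units further apart.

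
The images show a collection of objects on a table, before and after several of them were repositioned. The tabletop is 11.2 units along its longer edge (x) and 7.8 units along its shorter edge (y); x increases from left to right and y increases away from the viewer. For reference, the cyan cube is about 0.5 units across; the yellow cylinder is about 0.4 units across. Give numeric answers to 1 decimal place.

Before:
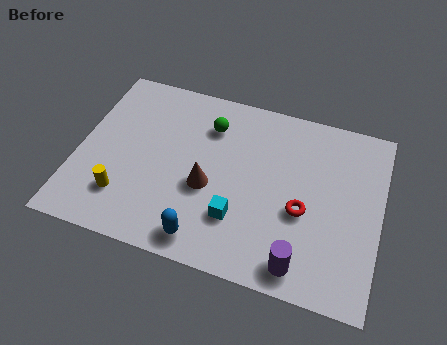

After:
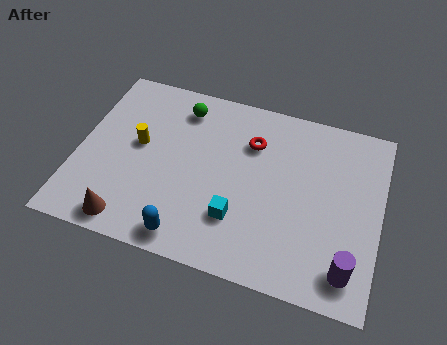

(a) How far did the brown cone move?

3.5

The brown cone was near (4.9, 3.2) before and (2.2, 0.9) after, so it travelled √(2.7² + 2.3²) ≈ 3.5 units.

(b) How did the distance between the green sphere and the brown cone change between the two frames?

+3.0

The distance was about 2.7 in the first image and 5.7 in the second, so they moved 3.0 units further apart.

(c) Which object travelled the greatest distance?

the brown cone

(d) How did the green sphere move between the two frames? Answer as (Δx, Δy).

(-1.1, 0.5)

The green sphere started near (4.7, 5.9) and ended near (3.6, 6.4).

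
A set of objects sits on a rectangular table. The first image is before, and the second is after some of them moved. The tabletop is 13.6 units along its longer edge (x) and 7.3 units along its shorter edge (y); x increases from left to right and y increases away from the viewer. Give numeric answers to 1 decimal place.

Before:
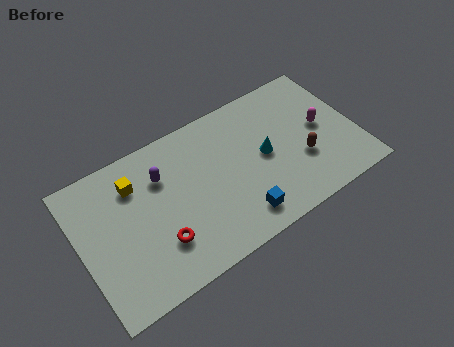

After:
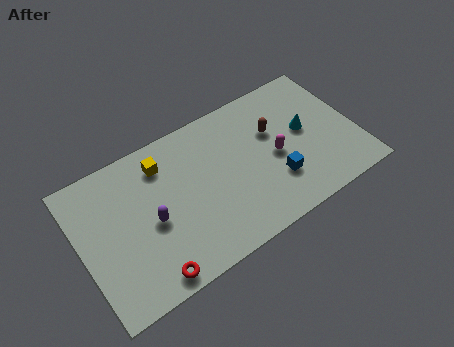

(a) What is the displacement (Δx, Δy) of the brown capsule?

(-1.1, 2.1)

From the two frames, the brown capsule sits at roughly (10.8, 2.6) before and (9.7, 4.7) after.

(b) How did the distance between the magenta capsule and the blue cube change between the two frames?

-4.0

Before: roughly 5.2 units apart; after: 1.2. That's 4.0 units closer together.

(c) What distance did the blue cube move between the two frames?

2.2

The blue cube moved from about (7.4, 1.3) to (9.4, 2.2), a distance of √(2.0² + 0.9²) ≈ 2.2.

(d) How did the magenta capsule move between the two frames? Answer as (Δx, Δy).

(-2.4, -0.4)

From the two frames, the magenta capsule sits at roughly (12.0, 3.8) before and (9.6, 3.4) after.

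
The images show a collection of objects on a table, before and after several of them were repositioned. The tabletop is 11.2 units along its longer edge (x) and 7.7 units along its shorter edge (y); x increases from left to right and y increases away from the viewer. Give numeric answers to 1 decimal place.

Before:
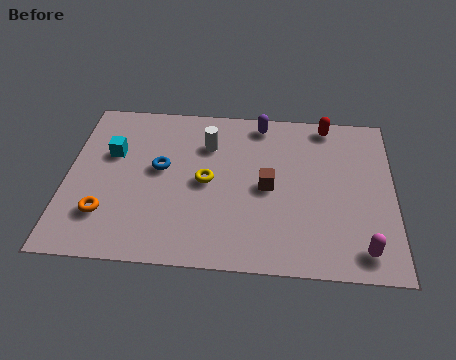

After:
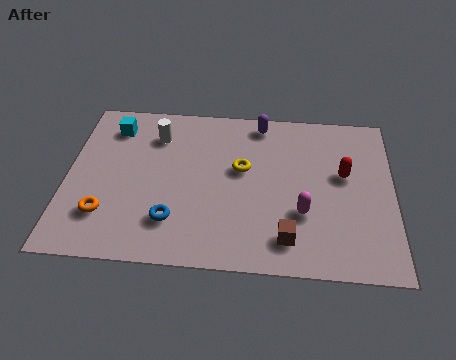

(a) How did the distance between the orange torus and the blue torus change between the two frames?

-0.6

The distance was about 2.9 in the first image and 2.3 in the second, so they moved 0.6 units closer together.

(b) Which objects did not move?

the orange torus and the purple capsule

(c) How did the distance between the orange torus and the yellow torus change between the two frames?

+1.4

They were about 3.8 units apart before and 5.2 after — 1.4 units further apart.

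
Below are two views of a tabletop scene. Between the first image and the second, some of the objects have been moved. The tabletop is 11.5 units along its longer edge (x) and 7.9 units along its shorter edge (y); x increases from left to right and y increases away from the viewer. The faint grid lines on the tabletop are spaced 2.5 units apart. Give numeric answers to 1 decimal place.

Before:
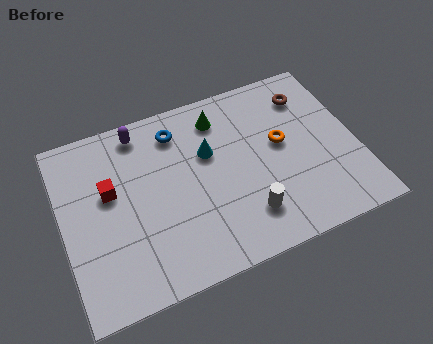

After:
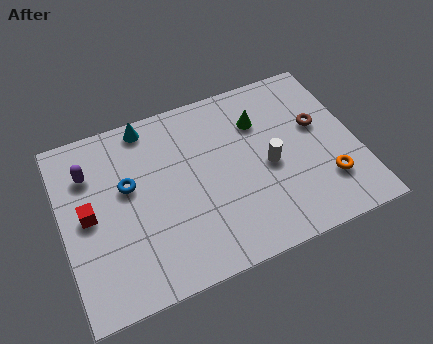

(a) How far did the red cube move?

1.1

The red cube was near (1.9, 4.7) before and (1.0, 4.0) after, so it travelled √(0.9² + 0.7²) ≈ 1.1 units.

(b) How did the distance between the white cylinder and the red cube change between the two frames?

+1.2

The distance was about 5.8 in the first image and 7.0 in the second, so they moved 1.2 units further apart.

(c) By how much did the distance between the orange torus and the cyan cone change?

+5.3

Before: roughly 2.9 units apart; after: 8.2. That's 5.3 units further apart.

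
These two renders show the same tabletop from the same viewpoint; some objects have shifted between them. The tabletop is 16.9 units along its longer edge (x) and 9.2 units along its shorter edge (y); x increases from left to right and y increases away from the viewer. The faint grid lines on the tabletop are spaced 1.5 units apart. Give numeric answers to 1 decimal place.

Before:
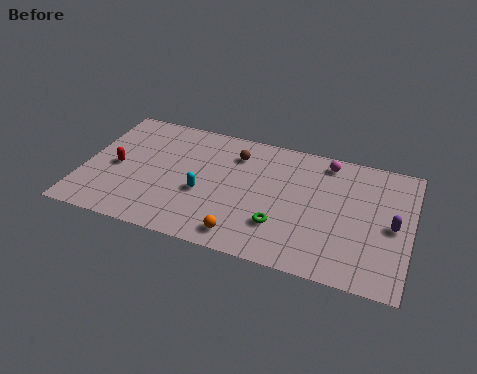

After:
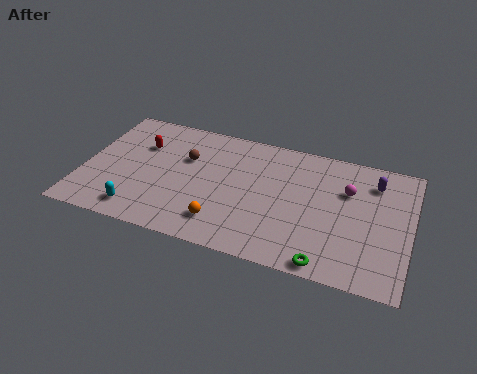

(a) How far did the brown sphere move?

2.7

The brown sphere moved from about (7.7, 7.1) to (5.2, 6.0), a distance of √(2.5² + 1.1²) ≈ 2.7.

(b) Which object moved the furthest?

the cyan capsule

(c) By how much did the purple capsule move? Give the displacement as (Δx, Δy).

(-1.1, 2.8)

From the two frames, the purple capsule sits at roughly (16.0, 4.4) before and (14.9, 7.2) after.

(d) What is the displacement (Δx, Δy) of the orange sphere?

(-1.1, 0.6)

The orange sphere was at about (8.6, 1.3) and moved to about (7.5, 1.9).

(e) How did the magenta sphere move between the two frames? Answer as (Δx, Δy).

(1.2, -1.8)

The magenta sphere was at about (12.4, 8.0) and moved to about (13.6, 6.2).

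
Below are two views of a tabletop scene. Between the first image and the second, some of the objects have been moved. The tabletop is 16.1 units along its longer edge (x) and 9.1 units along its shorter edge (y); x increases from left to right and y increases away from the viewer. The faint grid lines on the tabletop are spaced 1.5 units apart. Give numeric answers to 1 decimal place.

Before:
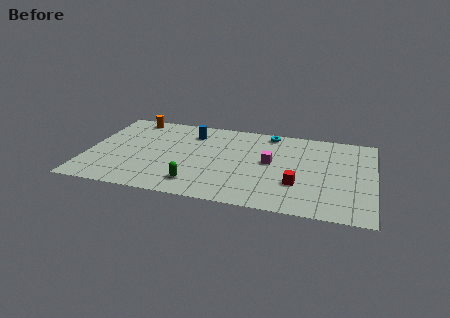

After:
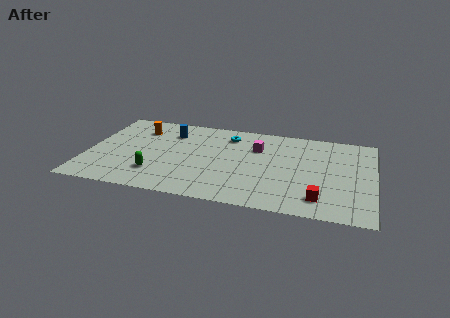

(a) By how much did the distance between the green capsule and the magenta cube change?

+1.7

Before: roughly 5.1 units apart; after: 6.8. That's 1.7 units further apart.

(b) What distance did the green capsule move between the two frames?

2.4

The green capsule moved from about (6.3, 1.7) to (4.0, 2.3), a distance of √(2.3² + 0.6²) ≈ 2.4.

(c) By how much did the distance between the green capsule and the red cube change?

+3.5

They were about 5.7 units apart before and 9.2 after — 3.5 units further apart.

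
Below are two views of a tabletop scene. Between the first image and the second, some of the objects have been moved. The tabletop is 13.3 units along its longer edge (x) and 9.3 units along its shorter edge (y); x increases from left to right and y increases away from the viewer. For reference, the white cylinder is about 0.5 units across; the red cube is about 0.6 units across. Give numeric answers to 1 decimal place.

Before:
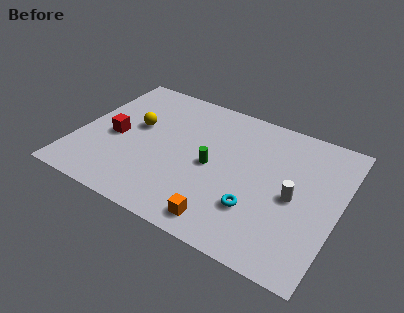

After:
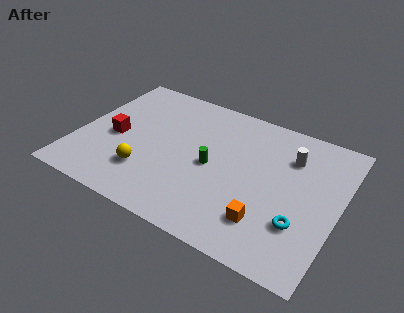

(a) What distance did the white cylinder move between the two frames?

2.5

From (11.1, 4.3) to (10.6, 6.8), the white cylinder covered √(0.5² + 2.5²) ≈ 2.5 units.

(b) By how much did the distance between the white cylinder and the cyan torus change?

+1.8

The distance was about 2.3 in the first image and 4.1 in the second, so they moved 1.8 units further apart.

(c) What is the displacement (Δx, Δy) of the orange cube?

(2.0, 1.0)

The orange cube was at about (8.0, 1.2) and moved to about (10.0, 2.2).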